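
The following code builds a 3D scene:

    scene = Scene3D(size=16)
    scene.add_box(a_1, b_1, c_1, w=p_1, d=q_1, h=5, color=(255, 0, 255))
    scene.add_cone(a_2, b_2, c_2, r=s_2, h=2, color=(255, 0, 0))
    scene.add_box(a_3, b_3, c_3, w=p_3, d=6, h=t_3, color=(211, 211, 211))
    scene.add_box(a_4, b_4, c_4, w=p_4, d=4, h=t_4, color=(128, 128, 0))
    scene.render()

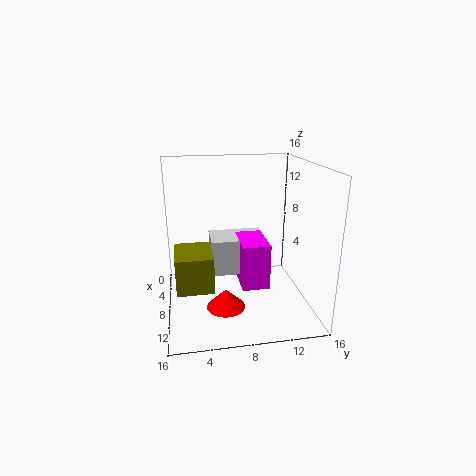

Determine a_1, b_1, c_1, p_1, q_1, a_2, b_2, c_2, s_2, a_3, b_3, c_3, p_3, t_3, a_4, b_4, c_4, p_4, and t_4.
a_1 = 6
b_1 = 8
c_1 = 3
p_1 = 5
q_1 = 3
a_2 = 12
b_2 = 6
c_2 = 2
s_2 = 2
a_3 = 5
b_3 = 5
c_3 = 4
p_3 = 4
t_3 = 4
a_4 = 6
b_4 = 1
c_4 = 3
p_4 = 5
t_4 = 4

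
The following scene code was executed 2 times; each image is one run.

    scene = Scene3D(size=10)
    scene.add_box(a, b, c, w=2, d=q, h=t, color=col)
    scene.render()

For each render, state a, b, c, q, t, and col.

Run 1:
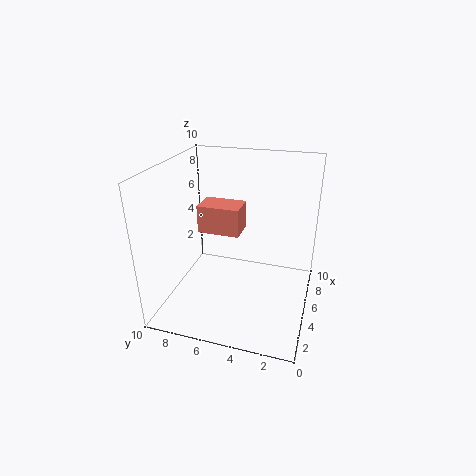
a = 5
b = 5
c = 5
q = 3
t = 2
col = 'salmon'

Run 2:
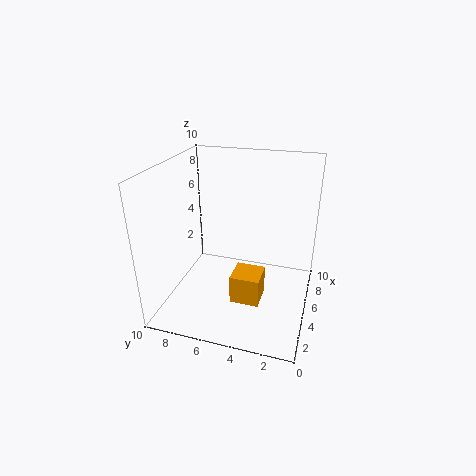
a = 3
b = 3
c = 1
q = 2
t = 2
col = 'orange'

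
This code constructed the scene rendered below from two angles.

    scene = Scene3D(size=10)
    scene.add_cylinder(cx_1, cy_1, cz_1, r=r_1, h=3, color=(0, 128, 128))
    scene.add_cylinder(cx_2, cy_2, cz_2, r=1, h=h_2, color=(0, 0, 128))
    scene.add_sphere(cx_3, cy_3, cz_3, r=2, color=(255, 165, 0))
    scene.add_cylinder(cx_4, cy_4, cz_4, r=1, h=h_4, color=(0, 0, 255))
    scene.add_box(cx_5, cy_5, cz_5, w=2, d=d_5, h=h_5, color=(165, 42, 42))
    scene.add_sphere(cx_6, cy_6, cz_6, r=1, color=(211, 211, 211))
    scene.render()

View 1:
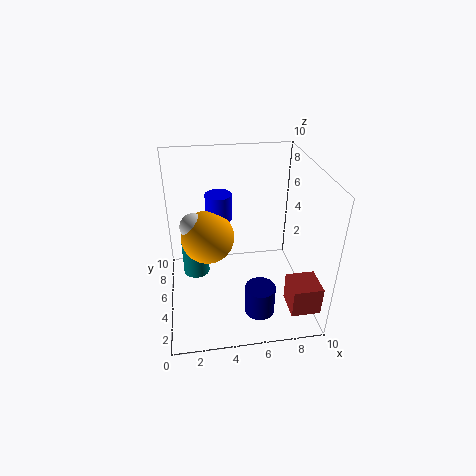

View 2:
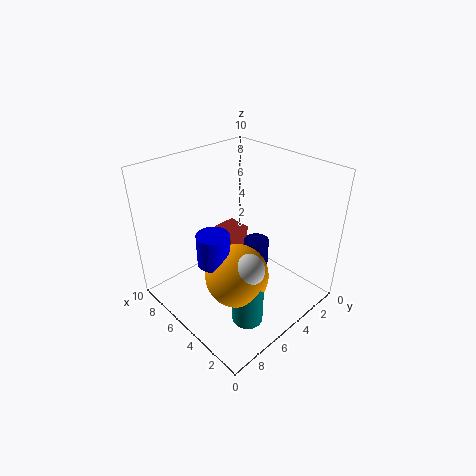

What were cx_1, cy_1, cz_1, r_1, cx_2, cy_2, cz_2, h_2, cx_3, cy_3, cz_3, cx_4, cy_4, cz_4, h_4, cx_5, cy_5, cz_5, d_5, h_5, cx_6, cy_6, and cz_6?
cx_1 = 2
cy_1 = 7
cz_1 = 1
r_1 = 1
cx_2 = 6
cy_2 = 2
cz_2 = 1
h_2 = 2
cx_3 = 3
cy_3 = 7
cz_3 = 4
cx_4 = 4
cy_4 = 8
cz_4 = 5
h_4 = 2
cx_5 = 8
cy_5 = 1
cz_5 = 1
d_5 = 2
h_5 = 2
cx_6 = 2
cy_6 = 7
cz_6 = 5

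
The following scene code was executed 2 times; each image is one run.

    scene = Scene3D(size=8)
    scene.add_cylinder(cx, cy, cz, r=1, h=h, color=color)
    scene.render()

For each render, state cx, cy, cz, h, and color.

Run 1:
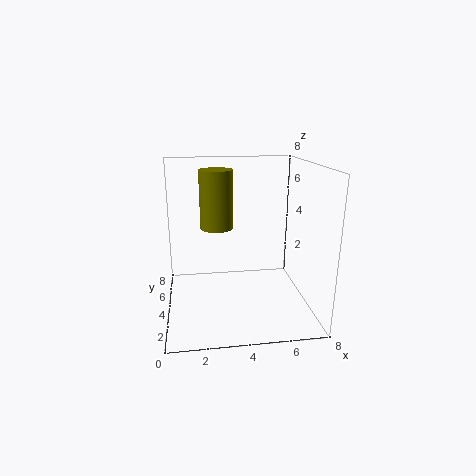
cx = 3; cy = 6; cz = 4; h = 3.5; color = 'olive'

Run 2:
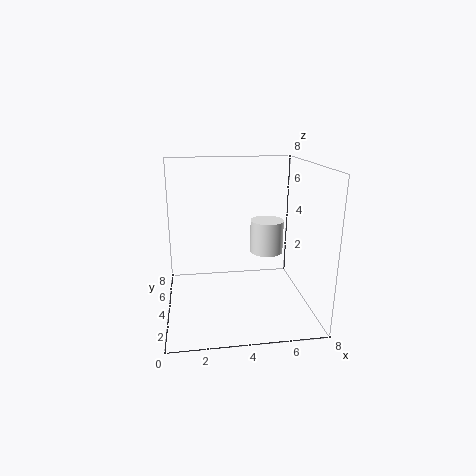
cx = 6; cy = 5.5; cz = 2.5; h = 2; color = 'white'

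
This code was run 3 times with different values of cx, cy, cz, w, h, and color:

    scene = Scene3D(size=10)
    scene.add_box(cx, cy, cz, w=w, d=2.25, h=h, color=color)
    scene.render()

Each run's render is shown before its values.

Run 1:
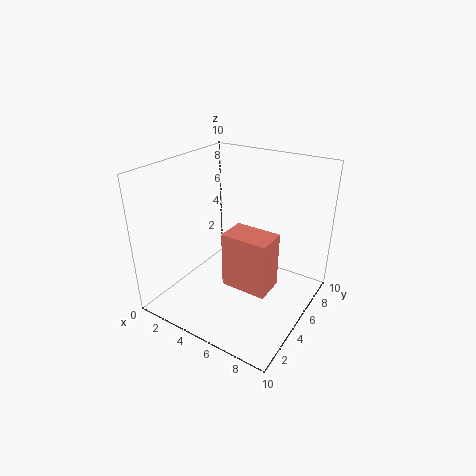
cx = 3.75, cy = 4.75, cz = 0.75, w = 3.5, h = 4.25, color = 'salmon'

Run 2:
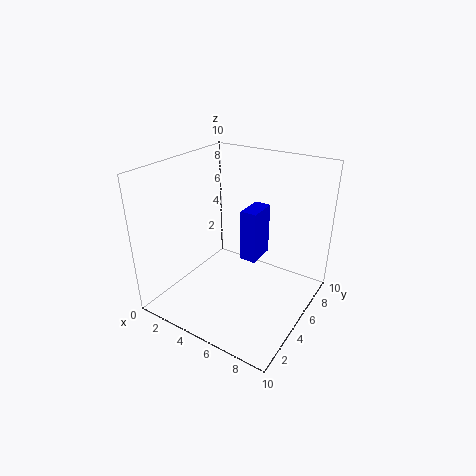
cx = 4.25, cy = 6.5, cz = 2.25, w = 1.25, h = 4, color = 'blue'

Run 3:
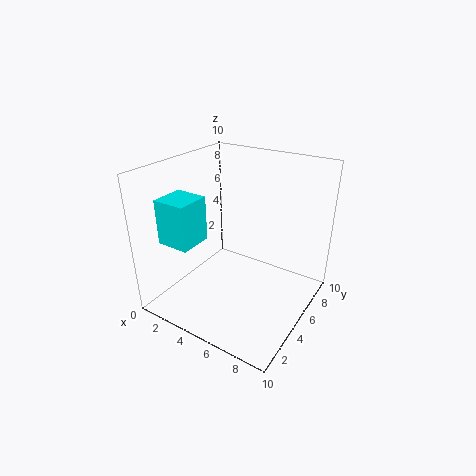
cx = 1.25, cy = 1.25, cz = 5.25, w = 2.25, h = 3, color = 'cyan'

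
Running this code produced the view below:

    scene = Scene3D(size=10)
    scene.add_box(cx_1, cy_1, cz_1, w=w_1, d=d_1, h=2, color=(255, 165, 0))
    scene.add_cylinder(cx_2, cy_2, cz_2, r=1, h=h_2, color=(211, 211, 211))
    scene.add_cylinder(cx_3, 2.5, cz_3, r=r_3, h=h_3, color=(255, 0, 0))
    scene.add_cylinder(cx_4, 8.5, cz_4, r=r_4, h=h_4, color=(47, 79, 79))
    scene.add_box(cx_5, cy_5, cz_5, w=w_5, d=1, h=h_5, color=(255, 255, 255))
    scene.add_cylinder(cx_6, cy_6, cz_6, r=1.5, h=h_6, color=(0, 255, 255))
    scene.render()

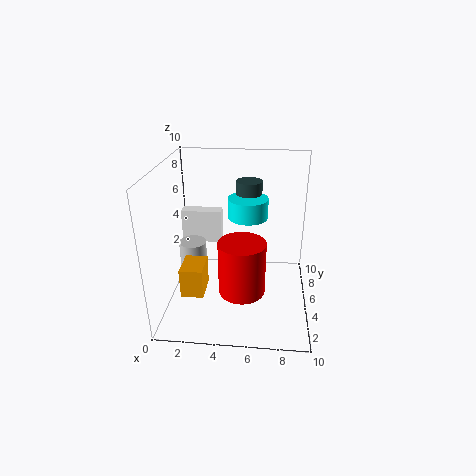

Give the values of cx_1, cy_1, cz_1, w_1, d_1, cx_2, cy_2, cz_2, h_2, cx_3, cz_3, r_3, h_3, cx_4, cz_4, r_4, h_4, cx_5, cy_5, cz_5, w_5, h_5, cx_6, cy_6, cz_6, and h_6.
cx_1 = 1.5; cy_1 = 2; cz_1 = 2; w_1 = 1.5; d_1 = 2; cx_2 = 1.5; cy_2 = 6; cz_2 = 0.5; h_2 = 3.5; cx_3 = 5.5; cz_3 = 2.5; r_3 = 1.5; h_3 = 3.5; cx_4 = 5.5; cz_4 = 5.5; r_4 = 1; h_4 = 2.5; cx_5 = 0.5; cy_5 = 7; cz_5 = 3.5; w_5 = 3; h_5 = 2.5; cx_6 = 5.5; cy_6 = 7.5; cz_6 = 5.5; h_6 = 1.5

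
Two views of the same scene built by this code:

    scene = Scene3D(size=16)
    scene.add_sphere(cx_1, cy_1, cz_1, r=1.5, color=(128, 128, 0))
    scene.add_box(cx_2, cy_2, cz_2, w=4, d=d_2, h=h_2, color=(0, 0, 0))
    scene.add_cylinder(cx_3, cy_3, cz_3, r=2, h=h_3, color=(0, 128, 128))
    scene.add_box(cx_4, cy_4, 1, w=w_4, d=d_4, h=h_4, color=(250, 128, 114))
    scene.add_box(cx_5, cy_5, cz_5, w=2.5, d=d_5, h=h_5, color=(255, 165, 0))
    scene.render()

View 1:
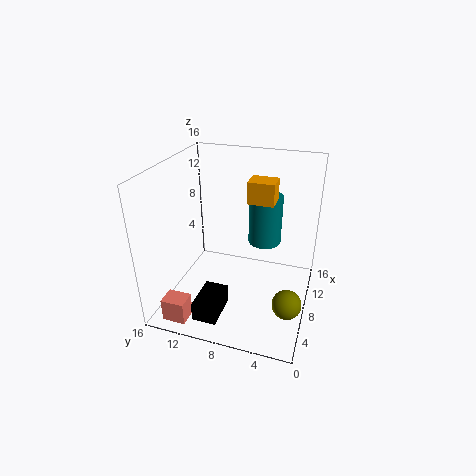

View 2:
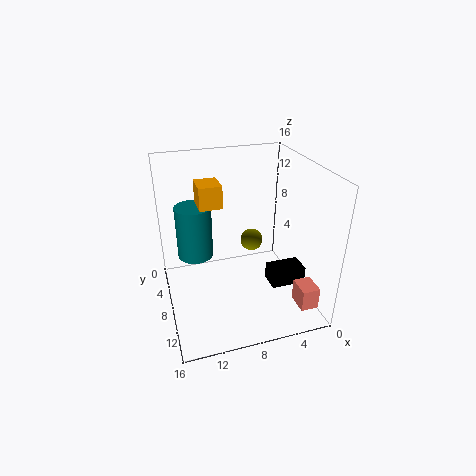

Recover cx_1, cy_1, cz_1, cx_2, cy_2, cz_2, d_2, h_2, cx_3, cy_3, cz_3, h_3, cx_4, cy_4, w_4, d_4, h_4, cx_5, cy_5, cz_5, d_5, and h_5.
cx_1 = 4; cy_1 = 1.5; cz_1 = 3.5; cx_2 = 0.5; cy_2 = 8; cz_2 = 2; d_2 = 2.5; h_2 = 2; cx_3 = 12.5; cy_3 = 6; cz_3 = 5.5; h_3 = 6; cx_4 = 0.5; cy_4 = 11.5; w_4 = 2; d_4 = 2.5; h_4 = 2.5; cx_5 = 9.5; cy_5 = 4.5; cz_5 = 11.5; d_5 = 3; h_5 = 2.5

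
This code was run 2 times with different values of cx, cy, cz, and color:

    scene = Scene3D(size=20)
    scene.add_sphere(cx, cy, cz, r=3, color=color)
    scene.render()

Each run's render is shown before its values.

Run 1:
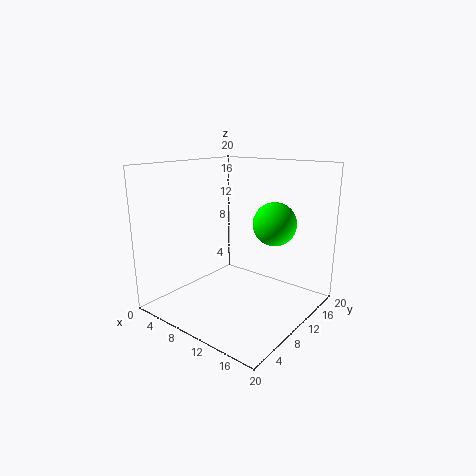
cx = 14, cy = 13, cz = 12, color = 'lime'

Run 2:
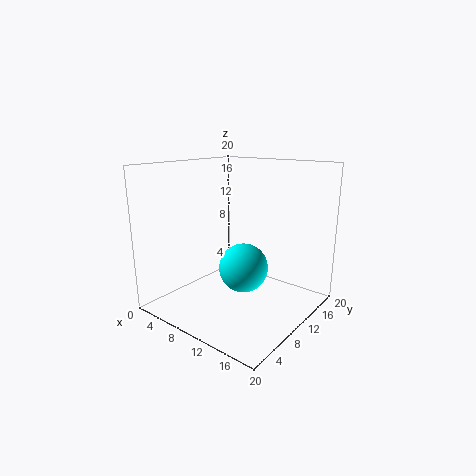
cx = 14, cy = 6, cz = 8, color = 'cyan'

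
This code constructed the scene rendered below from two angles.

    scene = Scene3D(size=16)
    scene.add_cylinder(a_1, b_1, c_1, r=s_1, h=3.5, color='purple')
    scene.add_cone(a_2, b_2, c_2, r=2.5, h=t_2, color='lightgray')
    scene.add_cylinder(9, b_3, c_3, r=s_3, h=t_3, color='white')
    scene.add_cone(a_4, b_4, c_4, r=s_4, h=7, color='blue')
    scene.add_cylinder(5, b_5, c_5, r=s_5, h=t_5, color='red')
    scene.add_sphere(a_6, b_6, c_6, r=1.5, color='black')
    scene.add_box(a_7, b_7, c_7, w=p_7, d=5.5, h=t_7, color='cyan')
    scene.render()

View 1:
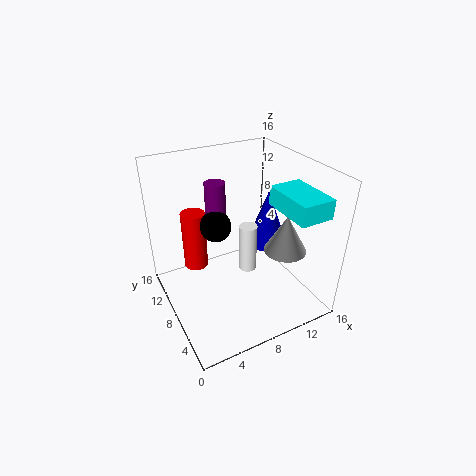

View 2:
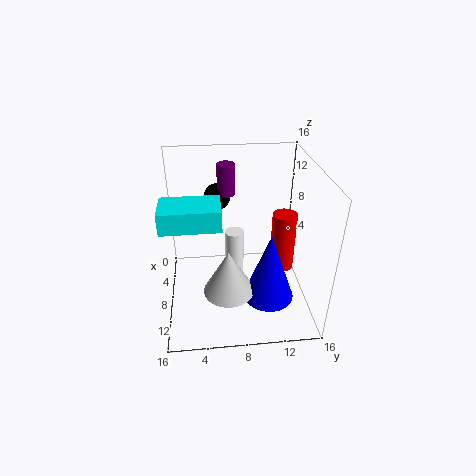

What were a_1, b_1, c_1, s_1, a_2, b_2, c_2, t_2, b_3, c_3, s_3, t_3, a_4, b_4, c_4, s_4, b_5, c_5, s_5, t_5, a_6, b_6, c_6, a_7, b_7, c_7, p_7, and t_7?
a_1 = 5, b_1 = 7, c_1 = 12, s_1 = 1, a_2 = 13.5, b_2 = 6.5, c_2 = 5.5, t_2 = 4.5, b_3 = 7.5, c_3 = 4, s_3 = 1, t_3 = 5.5, a_4 = 13.5, b_4 = 10.5, c_4 = 4.5, s_4 = 2.5, b_5 = 14, c_5 = 1.5, s_5 = 1.5, t_5 = 7.5, a_6 = 4.5, b_6 = 6, c_6 = 11.5, a_7 = 10.5, b_7 = 0.5, c_7 = 12.5, p_7 = 3.5, t_7 = 2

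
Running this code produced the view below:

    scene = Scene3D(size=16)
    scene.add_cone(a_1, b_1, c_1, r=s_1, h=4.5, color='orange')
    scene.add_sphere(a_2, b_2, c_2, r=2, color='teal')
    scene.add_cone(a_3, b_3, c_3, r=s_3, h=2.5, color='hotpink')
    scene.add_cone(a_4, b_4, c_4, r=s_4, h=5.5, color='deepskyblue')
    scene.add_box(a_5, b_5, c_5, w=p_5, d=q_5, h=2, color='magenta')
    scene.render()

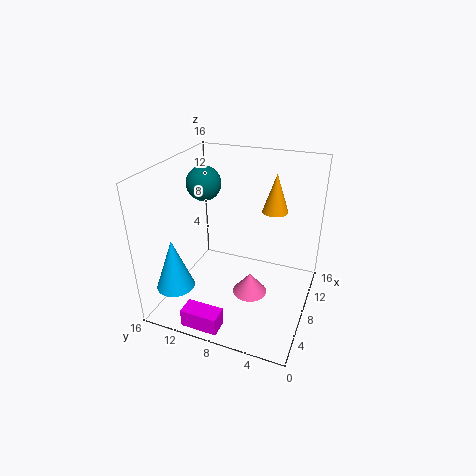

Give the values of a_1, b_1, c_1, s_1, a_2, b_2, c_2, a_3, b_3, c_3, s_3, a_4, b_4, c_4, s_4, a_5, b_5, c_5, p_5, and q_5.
a_1 = 12, b_1 = 5, c_1 = 10, s_1 = 1.5, a_2 = 10, b_2 = 13, c_2 = 13, a_3 = 8, b_3 = 6.5, c_3 = 1, s_3 = 2, a_4 = 2.5, b_4 = 13, c_4 = 4, s_4 = 2, a_5 = 0.5, b_5 = 7.5, c_5 = 0.5, p_5 = 2, q_5 = 4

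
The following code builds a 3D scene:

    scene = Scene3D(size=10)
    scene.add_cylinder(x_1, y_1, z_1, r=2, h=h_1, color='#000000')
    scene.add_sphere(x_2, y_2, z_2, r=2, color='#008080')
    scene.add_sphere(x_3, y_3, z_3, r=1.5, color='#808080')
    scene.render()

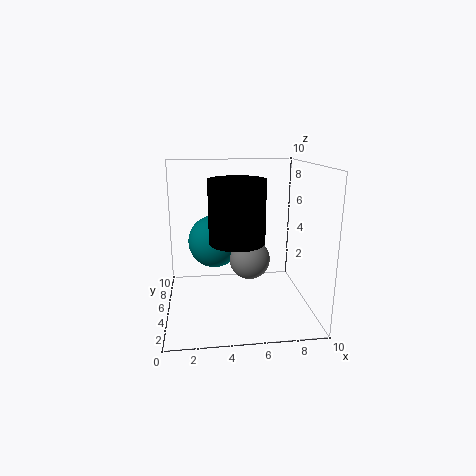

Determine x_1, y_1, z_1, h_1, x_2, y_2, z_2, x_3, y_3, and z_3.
x_1 = 5; y_1 = 5.5; z_1 = 4.5; h_1 = 4.5; x_2 = 3.5; y_2 = 7.5; z_2 = 4; x_3 = 6; y_3 = 6; z_3 = 3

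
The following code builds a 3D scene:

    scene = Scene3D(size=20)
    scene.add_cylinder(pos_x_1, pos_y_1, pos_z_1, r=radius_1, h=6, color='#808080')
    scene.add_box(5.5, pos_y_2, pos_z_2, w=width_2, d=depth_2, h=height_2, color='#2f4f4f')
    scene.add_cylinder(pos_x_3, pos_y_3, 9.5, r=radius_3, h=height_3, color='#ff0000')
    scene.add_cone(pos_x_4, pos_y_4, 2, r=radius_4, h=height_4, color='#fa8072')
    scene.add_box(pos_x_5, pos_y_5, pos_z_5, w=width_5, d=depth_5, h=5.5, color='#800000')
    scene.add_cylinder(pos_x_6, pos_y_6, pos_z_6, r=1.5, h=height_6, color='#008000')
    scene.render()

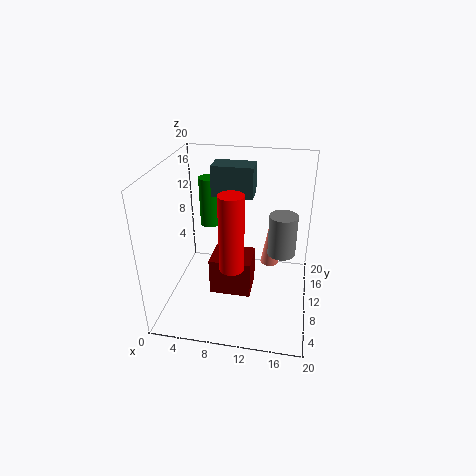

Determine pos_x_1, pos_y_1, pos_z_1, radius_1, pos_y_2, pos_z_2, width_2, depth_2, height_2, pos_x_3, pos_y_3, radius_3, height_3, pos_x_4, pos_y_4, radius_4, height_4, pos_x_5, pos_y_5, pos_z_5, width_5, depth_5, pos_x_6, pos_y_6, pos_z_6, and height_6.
pos_x_1 = 16; pos_y_1 = 12; pos_z_1 = 7; radius_1 = 2; pos_y_2 = 13; pos_z_2 = 14.5; width_2 = 6; depth_2 = 3.5; height_2 = 4.5; pos_x_3 = 10.5; pos_y_3 = 3.5; radius_3 = 1.5; height_3 = 9.5; pos_x_4 = 14; pos_y_4 = 17; radius_4 = 1.5; height_4 = 8.5; pos_x_5 = 6; pos_y_5 = 8.5; pos_z_5 = 1; width_5 = 6; depth_5 = 5; pos_x_6 = 4.5; pos_y_6 = 15.5; pos_z_6 = 9; height_6 = 7.5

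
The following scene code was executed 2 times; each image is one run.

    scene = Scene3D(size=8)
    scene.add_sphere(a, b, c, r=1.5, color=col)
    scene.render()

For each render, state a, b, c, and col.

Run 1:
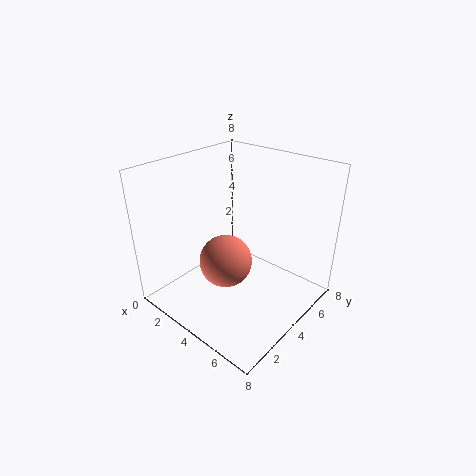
a = 3.5
b = 3.5
c = 2.5
col = 'salmon'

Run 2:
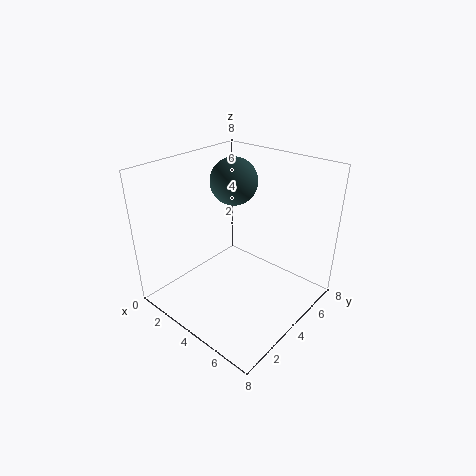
a = 1.5
b = 6.5
c = 6
col = 'darkslategray'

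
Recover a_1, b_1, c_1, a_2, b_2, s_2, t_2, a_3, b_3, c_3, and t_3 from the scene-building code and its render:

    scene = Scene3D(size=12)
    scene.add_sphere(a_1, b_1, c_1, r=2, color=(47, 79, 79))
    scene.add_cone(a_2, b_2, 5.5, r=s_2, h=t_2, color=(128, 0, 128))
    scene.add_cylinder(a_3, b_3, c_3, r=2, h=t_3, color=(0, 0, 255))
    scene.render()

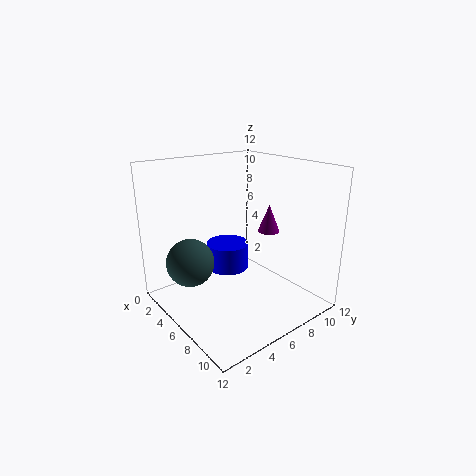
a_1 = 4, b_1 = 2.5, c_1 = 4, a_2 = 5.5, b_2 = 10, s_2 = 1, t_2 = 2.5, a_3 = 2.5, b_3 = 7.5, c_3 = 1.5, t_3 = 2.5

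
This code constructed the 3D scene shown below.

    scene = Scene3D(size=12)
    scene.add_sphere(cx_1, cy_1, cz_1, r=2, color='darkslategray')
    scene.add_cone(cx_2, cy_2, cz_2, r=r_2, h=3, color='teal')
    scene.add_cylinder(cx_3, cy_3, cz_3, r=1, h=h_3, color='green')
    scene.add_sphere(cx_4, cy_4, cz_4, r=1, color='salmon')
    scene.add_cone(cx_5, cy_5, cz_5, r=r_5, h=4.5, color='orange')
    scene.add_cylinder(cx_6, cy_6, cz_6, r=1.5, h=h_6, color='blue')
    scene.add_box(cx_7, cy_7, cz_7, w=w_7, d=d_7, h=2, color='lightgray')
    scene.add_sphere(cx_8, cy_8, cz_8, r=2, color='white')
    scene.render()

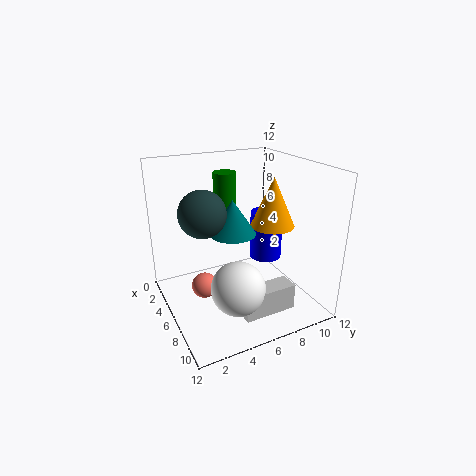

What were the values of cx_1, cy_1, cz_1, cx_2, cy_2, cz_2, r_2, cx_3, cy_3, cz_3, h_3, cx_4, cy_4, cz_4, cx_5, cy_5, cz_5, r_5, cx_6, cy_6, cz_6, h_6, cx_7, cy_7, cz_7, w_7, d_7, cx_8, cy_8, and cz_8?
cx_1 = 4.5, cy_1 = 3.5, cz_1 = 8, cx_2 = 5, cy_2 = 6, cz_2 = 6, r_2 = 2, cx_3 = 3.5, cy_3 = 6, cz_3 = 5.5, h_3 = 5.5, cx_4 = 7, cy_4 = 2.5, cz_4 = 3, cx_5 = 5, cy_5 = 10, cz_5 = 6, r_5 = 2, cx_6 = 4, cy_6 = 10, cz_6 = 2.5, h_6 = 4.5, cx_7 = 10, cy_7 = 4, cz_7 = 2, w_7 = 1.5, d_7 = 4, cx_8 = 10, cy_8 = 4, cz_8 = 4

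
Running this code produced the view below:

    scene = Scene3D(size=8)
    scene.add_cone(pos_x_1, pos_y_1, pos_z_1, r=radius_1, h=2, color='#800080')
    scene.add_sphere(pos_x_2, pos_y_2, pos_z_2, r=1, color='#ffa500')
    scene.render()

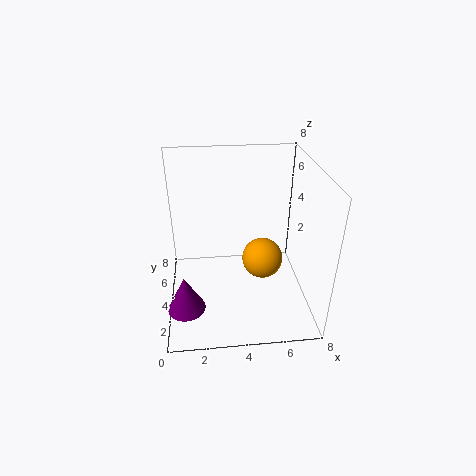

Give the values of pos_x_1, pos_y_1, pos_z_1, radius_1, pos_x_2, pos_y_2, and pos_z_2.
pos_x_1 = 1; pos_y_1 = 2; pos_z_1 = 1; radius_1 = 1; pos_x_2 = 5; pos_y_2 = 2; pos_z_2 = 4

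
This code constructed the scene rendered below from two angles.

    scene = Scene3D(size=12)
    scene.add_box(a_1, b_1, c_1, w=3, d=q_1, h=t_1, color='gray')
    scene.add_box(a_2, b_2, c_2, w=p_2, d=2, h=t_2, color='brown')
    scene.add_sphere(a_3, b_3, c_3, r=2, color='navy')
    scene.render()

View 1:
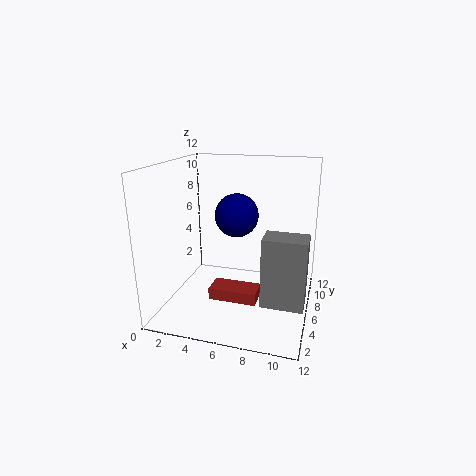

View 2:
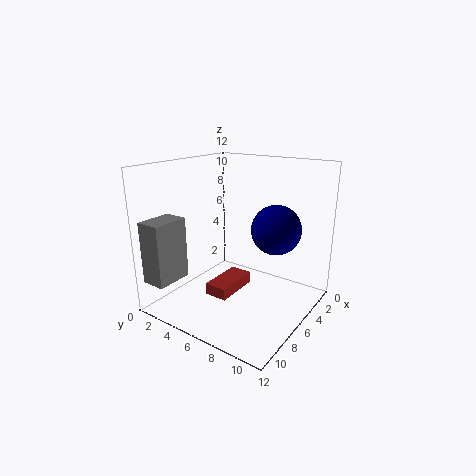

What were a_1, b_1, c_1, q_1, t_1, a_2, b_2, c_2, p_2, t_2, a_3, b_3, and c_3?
a_1 = 9; b_1 = 1; c_1 = 3; q_1 = 2; t_1 = 5; a_2 = 4; b_2 = 4; c_2 = 1; p_2 = 4; t_2 = 1; a_3 = 5; b_3 = 9; c_3 = 7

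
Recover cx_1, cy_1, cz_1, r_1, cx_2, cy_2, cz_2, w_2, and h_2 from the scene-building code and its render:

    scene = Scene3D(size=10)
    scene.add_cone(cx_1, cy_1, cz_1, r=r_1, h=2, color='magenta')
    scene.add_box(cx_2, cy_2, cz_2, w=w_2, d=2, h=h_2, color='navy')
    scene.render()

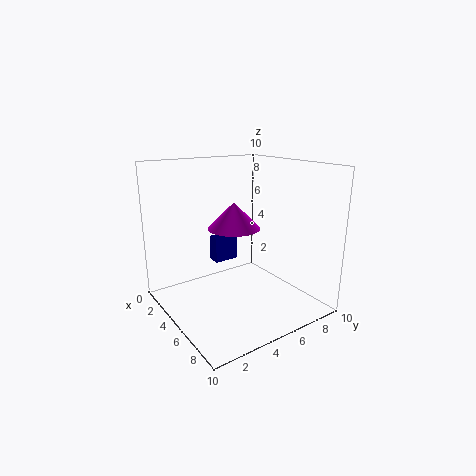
cx_1 = 3
cy_1 = 6
cz_1 = 5
r_1 = 2
cx_2 = 1
cy_2 = 5
cz_2 = 2
w_2 = 1
h_2 = 2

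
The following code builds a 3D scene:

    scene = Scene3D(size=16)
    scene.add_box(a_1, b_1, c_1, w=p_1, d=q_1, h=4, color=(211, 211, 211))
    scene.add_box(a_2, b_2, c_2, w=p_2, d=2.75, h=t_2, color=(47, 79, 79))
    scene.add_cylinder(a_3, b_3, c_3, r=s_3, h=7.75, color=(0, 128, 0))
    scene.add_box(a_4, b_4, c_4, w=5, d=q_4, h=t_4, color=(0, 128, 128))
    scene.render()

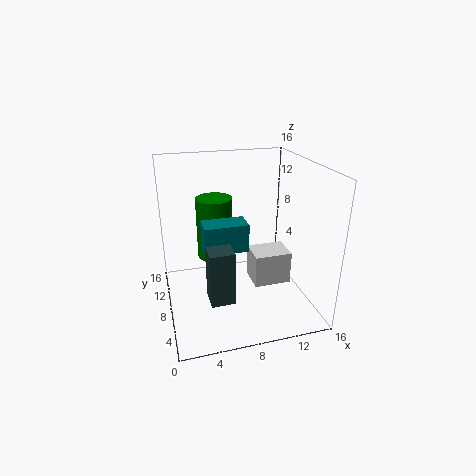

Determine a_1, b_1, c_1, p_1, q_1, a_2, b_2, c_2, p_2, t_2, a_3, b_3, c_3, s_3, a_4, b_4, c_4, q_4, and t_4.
a_1 = 10.25, b_1 = 8, c_1 = 1, p_1 = 4.5, q_1 = 3.5, a_2 = 4.25, b_2 = 5.25, c_2 = 1.25, p_2 = 2.75, t_2 = 6.25, a_3 = 6.5, b_3 = 13.5, c_3 = 3.25, s_3 = 2.25, a_4 = 4.25, b_4 = 7.75, c_4 = 6.25, q_4 = 2.75, t_4 = 3.25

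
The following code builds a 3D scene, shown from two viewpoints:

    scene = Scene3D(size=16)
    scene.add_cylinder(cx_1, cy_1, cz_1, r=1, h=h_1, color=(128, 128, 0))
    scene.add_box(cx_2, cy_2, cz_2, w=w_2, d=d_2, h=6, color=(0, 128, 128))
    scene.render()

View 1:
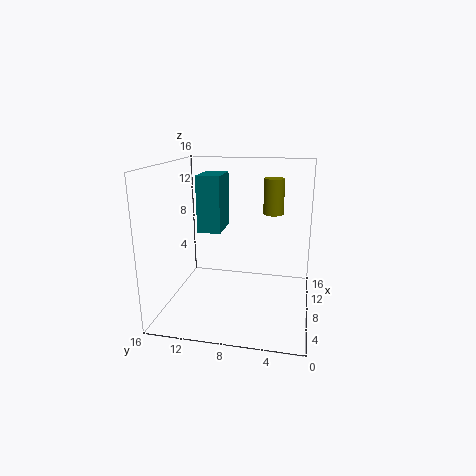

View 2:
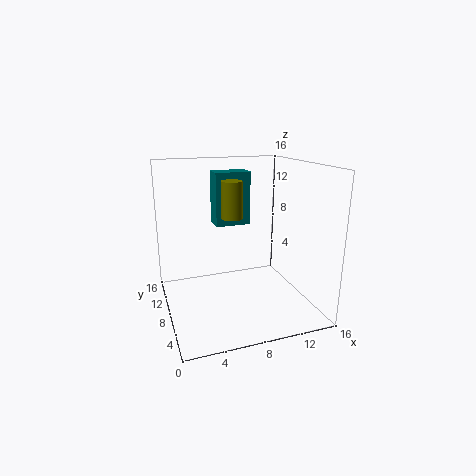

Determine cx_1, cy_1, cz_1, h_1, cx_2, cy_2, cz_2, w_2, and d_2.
cx_1 = 6
cy_1 = 4
cz_1 = 11.5
h_1 = 3.5
cx_2 = 6
cy_2 = 9.5
cz_2 = 9
w_2 = 4
d_2 = 2.5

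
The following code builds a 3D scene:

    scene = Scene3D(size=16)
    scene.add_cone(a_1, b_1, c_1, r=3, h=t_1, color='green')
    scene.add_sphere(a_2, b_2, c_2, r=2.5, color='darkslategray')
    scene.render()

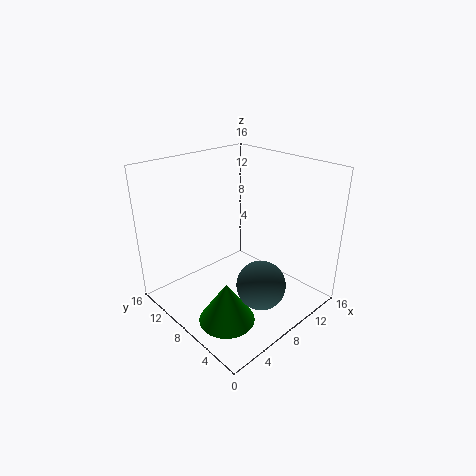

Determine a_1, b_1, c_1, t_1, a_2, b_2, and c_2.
a_1 = 4; b_1 = 5.5; c_1 = 0.5; t_1 = 4.5; a_2 = 6.5; b_2 = 3; c_2 = 5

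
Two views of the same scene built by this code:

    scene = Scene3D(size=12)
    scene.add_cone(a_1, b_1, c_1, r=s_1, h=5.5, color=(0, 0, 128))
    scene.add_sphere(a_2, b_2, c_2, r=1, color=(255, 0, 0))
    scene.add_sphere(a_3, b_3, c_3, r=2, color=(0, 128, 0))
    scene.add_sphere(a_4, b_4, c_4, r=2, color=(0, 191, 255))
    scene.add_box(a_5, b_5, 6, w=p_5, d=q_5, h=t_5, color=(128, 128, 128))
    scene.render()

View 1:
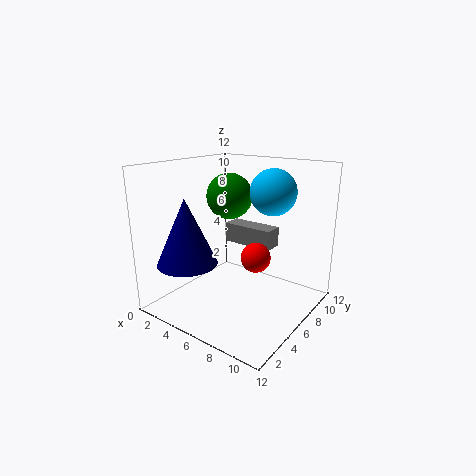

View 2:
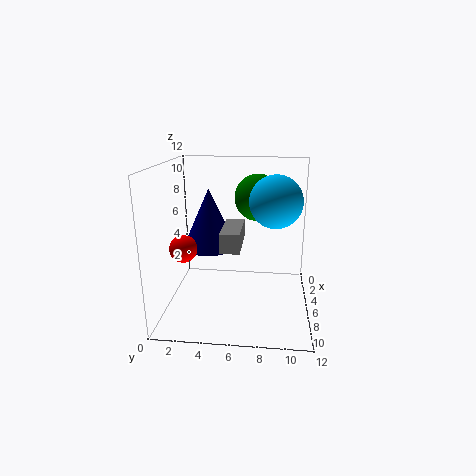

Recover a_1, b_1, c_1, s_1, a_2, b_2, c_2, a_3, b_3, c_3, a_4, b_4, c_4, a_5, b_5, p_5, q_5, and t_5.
a_1 = 3
b_1 = 3
c_1 = 4
s_1 = 2.5
a_2 = 10
b_2 = 2.5
c_2 = 6.5
a_3 = 4
b_3 = 7.5
c_3 = 9
a_4 = 7.5
b_4 = 9
c_4 = 9.5
a_5 = 5.5
b_5 = 5
p_5 = 4
q_5 = 1.5
t_5 = 1.5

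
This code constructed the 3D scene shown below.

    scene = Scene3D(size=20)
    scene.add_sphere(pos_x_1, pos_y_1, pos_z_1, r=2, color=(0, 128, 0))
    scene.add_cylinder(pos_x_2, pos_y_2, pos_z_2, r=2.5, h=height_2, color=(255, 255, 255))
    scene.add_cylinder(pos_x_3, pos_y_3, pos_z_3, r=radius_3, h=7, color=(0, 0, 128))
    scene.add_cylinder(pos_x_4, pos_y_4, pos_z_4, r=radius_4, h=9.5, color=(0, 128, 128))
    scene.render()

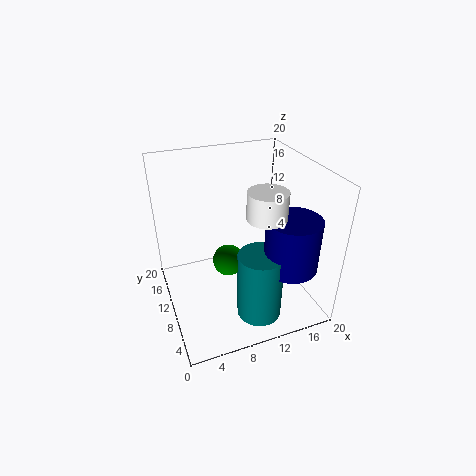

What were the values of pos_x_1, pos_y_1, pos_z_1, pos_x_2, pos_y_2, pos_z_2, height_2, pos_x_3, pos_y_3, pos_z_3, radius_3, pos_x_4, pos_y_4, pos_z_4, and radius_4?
pos_x_1 = 7.5, pos_y_1 = 7, pos_z_1 = 9, pos_x_2 = 12, pos_y_2 = 5.5, pos_z_2 = 15, height_2 = 3.5, pos_x_3 = 15, pos_y_3 = 4, pos_z_3 = 8, radius_3 = 3.5, pos_x_4 = 11, pos_y_4 = 4.5, pos_z_4 = 1, radius_4 = 3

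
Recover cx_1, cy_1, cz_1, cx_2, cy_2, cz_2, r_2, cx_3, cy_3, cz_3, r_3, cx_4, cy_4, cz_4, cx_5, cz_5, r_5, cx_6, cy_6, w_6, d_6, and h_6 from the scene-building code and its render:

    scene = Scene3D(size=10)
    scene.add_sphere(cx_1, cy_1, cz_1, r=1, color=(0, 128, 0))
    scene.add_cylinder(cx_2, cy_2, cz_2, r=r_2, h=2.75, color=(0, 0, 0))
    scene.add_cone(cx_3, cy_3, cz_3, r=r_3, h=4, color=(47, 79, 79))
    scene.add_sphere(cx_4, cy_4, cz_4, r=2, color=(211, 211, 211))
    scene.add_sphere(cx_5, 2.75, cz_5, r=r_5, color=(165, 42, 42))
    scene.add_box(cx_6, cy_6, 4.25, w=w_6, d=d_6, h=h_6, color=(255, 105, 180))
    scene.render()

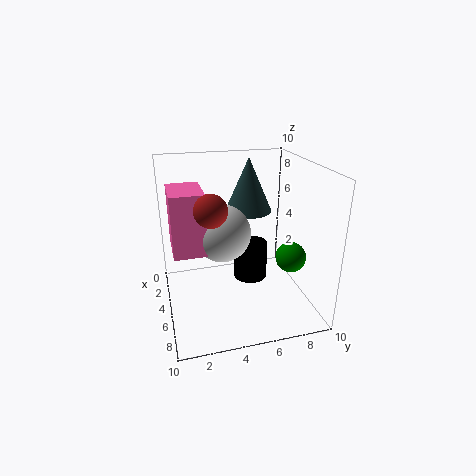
cx_1 = 7.25; cy_1 = 8; cz_1 = 4.25; cx_2 = 4; cy_2 = 6.25; cz_2 = 1.25; r_2 = 1.25; cx_3 = 2.5; cy_3 = 6.5; cz_3 = 6; r_3 = 1.75; cx_4 = 4.5; cy_4 = 4; cz_4 = 5.25; cx_5 = 7.25; cz_5 = 8; r_5 = 1; cx_6 = 2.5; cy_6 = 0.5; w_6 = 3.25; d_6 = 2.25; h_6 = 4.25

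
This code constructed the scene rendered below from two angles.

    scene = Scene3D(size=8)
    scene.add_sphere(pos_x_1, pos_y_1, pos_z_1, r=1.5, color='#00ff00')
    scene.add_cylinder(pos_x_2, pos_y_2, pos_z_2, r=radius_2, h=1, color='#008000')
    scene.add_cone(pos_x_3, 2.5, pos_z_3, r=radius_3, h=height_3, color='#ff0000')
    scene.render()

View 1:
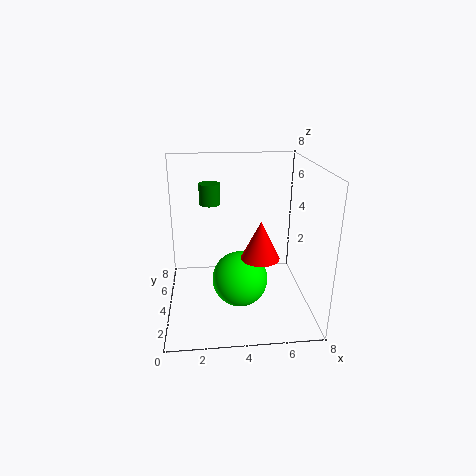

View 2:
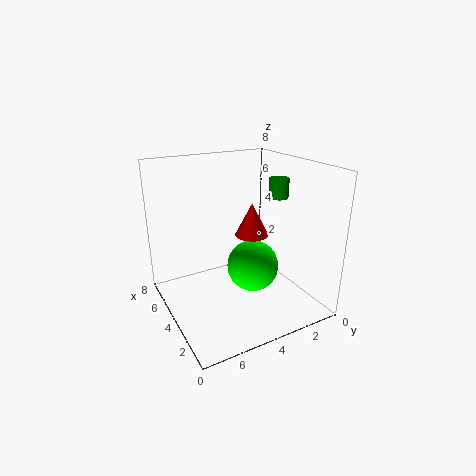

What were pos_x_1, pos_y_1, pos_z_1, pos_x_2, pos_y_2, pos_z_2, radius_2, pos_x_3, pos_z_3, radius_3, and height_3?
pos_x_1 = 4; pos_y_1 = 3; pos_z_1 = 2; pos_x_2 = 2.5; pos_y_2 = 2.5; pos_z_2 = 6.5; radius_2 = 0.5; pos_x_3 = 5; pos_z_3 = 3.5; radius_3 = 1; height_3 = 2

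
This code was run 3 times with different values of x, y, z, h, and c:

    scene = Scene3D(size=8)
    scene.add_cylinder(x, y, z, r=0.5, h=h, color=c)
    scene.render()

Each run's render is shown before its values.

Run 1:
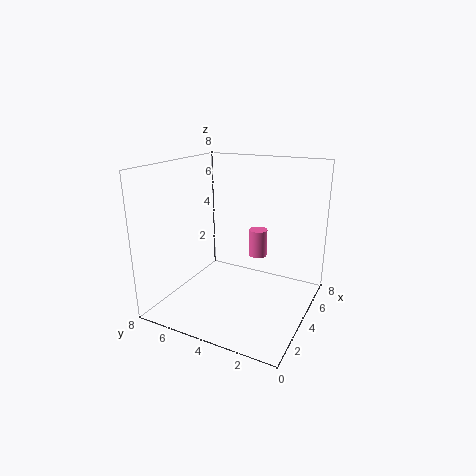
x = 4.5
y = 3
z = 3
h = 1.5
c = 'hotpink'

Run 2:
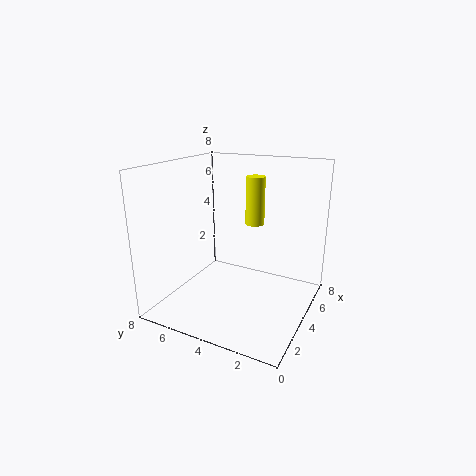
x = 4
y = 3
z = 5
h = 2.5
c = 'yellow'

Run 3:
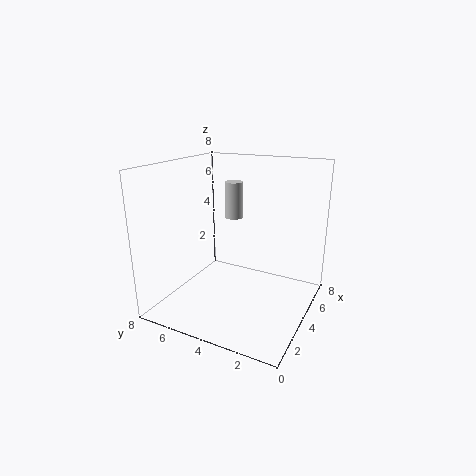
x = 4.5
y = 4.5
z = 5
h = 2
c = 'lightgray'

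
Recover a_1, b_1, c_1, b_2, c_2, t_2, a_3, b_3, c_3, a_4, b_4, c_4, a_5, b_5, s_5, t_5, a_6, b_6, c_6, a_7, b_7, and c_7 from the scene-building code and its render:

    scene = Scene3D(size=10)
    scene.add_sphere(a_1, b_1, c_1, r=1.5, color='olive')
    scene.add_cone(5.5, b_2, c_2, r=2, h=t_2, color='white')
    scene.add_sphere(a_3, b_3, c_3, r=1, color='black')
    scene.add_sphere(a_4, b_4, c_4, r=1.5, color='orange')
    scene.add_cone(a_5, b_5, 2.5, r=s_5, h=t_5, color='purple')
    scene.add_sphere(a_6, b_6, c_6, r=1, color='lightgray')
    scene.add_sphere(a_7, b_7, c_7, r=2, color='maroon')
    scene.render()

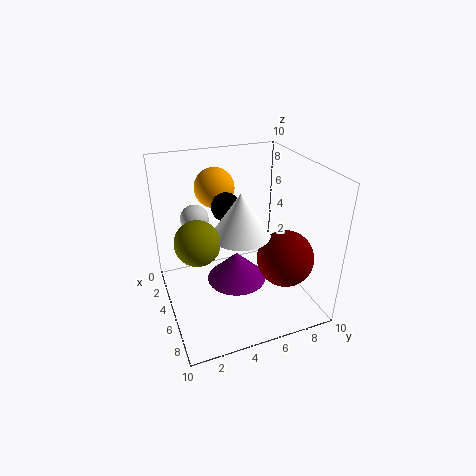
a_1 = 5.5, b_1 = 2, c_1 = 5.5, b_2 = 5, c_2 = 5.5, t_2 = 3, a_3 = 4, b_3 = 4.5, c_3 = 7, a_4 = 1.5, b_4 = 4.5, c_4 = 7.5, a_5 = 6, b_5 = 4.5, s_5 = 2, t_5 = 2, a_6 = 3, b_6 = 2.5, c_6 = 6, a_7 = 6.5, b_7 = 8, c_7 = 3.5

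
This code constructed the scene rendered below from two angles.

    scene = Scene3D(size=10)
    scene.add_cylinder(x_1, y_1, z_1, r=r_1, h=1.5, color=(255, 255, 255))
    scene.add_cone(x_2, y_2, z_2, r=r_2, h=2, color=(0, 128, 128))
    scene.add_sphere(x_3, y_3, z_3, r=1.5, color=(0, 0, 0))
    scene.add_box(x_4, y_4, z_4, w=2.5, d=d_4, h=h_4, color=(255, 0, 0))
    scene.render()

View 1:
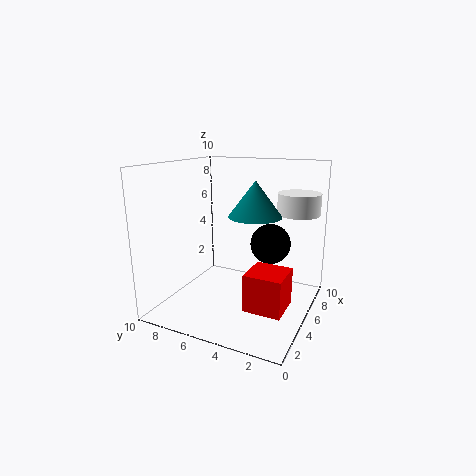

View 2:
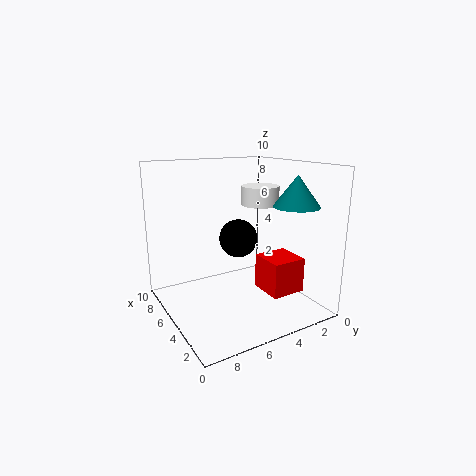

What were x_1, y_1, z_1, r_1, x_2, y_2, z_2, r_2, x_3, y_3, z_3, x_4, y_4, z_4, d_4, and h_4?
x_1 = 7.5; y_1 = 1.5; z_1 = 6.5; r_1 = 1.5; x_2 = 2; y_2 = 2.5; z_2 = 7.5; r_2 = 1.5; x_3 = 7.5; y_3 = 3.5; z_3 = 4; x_4 = 2.5; y_4 = 1; z_4 = 1; d_4 = 2.5; h_4 = 2.5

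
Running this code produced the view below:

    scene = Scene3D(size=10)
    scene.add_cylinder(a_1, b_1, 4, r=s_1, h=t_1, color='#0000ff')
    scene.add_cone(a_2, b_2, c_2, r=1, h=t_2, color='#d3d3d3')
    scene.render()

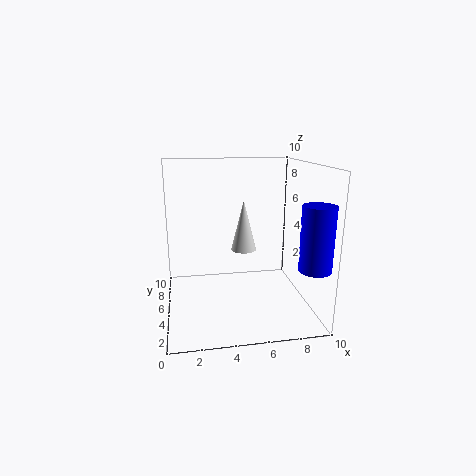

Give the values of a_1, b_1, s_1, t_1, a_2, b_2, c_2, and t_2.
a_1 = 9, b_1 = 1, s_1 = 1, t_1 = 4, a_2 = 6, b_2 = 8, c_2 = 3, t_2 = 4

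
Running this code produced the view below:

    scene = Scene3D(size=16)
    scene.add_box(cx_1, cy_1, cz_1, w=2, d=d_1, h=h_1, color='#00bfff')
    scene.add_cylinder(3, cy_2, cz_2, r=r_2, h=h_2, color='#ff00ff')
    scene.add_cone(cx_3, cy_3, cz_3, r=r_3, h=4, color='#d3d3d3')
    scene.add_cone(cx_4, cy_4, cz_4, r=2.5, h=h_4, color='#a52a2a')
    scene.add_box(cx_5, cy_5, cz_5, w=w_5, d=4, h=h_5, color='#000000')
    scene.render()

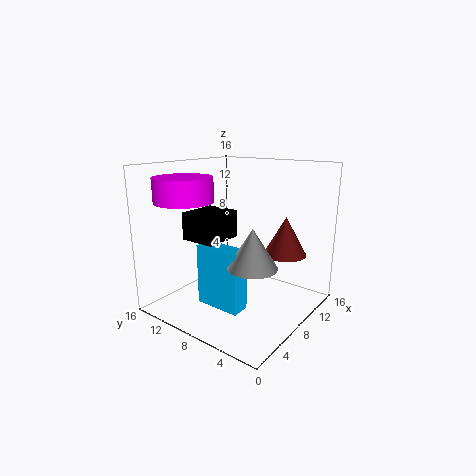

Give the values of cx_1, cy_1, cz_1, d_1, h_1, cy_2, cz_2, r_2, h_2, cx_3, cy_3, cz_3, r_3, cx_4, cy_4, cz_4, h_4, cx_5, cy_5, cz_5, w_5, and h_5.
cx_1 = 3.5; cy_1 = 5; cz_1 = 1.5; d_1 = 5; h_1 = 6.5; cy_2 = 11; cz_2 = 12.5; r_2 = 3; h_2 = 2.5; cx_3 = 5; cy_3 = 4; cz_3 = 6.5; r_3 = 2.5; cx_4 = 12.5; cy_4 = 4.5; cz_4 = 5.5; h_4 = 4.5; cx_5 = 4; cy_5 = 8.5; cz_5 = 8; w_5 = 4.5; h_5 = 3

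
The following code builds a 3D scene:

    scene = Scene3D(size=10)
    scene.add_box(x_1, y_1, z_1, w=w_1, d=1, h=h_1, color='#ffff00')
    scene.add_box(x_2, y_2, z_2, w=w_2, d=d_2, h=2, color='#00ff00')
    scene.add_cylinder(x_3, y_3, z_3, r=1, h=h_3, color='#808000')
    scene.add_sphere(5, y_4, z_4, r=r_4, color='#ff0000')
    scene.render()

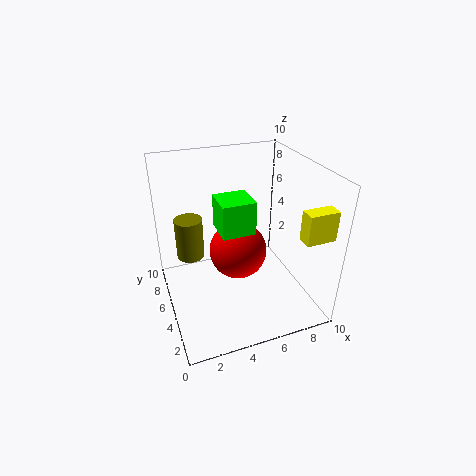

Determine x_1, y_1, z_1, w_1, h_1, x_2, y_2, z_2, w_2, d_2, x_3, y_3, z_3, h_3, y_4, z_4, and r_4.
x_1 = 8, y_1 = 1, z_1 = 6, w_1 = 2, h_1 = 2, x_2 = 3, y_2 = 2, z_2 = 7, w_2 = 2, d_2 = 2, x_3 = 2, y_3 = 7, z_3 = 3, h_3 = 3, y_4 = 5, z_4 = 4, r_4 = 2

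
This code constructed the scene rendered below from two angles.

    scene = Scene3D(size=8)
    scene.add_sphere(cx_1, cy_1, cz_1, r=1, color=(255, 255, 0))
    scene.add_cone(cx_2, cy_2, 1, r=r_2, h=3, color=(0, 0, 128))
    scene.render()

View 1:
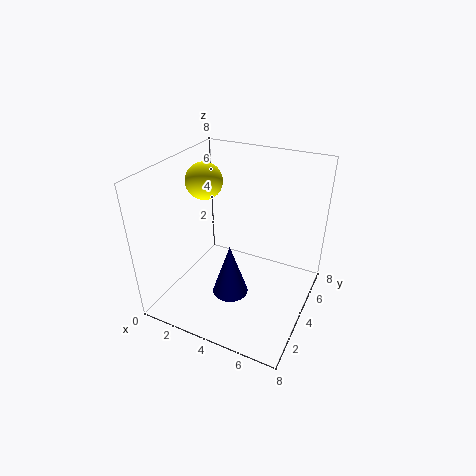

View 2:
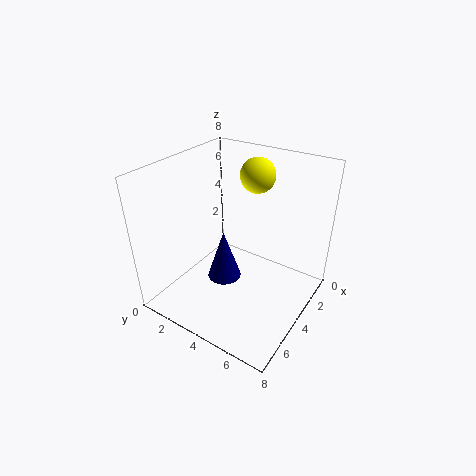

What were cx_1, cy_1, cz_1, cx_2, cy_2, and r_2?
cx_1 = 2, cy_1 = 4, cz_1 = 7, cx_2 = 4, cy_2 = 3, r_2 = 1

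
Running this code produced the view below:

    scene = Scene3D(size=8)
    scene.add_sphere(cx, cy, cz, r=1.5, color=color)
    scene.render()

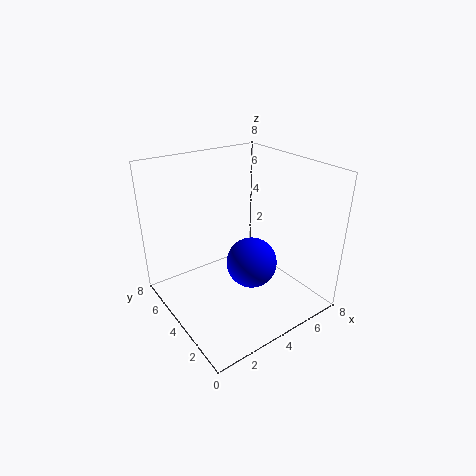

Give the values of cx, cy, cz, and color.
cx = 5, cy = 4, cz = 2, color = 'blue'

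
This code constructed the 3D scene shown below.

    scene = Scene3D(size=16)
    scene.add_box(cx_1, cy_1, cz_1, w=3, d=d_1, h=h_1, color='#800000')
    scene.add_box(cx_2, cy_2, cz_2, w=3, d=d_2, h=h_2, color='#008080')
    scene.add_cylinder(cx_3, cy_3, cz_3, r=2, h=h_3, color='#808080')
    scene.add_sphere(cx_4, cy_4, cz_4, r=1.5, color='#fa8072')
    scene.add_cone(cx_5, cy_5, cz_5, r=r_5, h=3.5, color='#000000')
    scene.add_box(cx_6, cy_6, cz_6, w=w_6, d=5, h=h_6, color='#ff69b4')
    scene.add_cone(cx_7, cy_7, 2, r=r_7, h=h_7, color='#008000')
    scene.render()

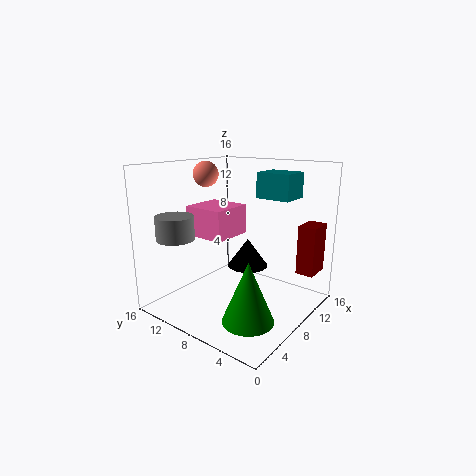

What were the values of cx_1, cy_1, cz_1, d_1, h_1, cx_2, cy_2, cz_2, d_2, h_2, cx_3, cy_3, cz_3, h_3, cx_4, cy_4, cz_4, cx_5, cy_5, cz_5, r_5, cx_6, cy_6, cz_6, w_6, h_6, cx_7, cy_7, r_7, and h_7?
cx_1 = 11.5
cy_1 = 0.5
cz_1 = 4
d_1 = 2
h_1 = 5.5
cx_2 = 7
cy_2 = 1.5
cz_2 = 13
d_2 = 3.5
h_2 = 2.5
cx_3 = 2.5
cy_3 = 12
cz_3 = 8.5
h_3 = 2.5
cx_4 = 9
cy_4 = 13.5
cz_4 = 14.5
cx_5 = 12
cy_5 = 9.5
cz_5 = 3
r_5 = 2.5
cx_6 = 6.5
cy_6 = 9.5
cz_6 = 7.5
w_6 = 5
h_6 = 3.5
cx_7 = 3
cy_7 = 3
r_7 = 2.5
h_7 = 6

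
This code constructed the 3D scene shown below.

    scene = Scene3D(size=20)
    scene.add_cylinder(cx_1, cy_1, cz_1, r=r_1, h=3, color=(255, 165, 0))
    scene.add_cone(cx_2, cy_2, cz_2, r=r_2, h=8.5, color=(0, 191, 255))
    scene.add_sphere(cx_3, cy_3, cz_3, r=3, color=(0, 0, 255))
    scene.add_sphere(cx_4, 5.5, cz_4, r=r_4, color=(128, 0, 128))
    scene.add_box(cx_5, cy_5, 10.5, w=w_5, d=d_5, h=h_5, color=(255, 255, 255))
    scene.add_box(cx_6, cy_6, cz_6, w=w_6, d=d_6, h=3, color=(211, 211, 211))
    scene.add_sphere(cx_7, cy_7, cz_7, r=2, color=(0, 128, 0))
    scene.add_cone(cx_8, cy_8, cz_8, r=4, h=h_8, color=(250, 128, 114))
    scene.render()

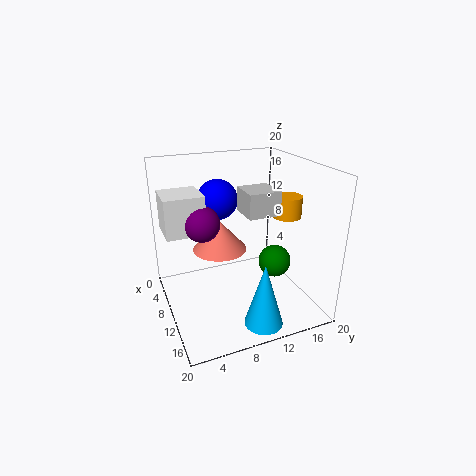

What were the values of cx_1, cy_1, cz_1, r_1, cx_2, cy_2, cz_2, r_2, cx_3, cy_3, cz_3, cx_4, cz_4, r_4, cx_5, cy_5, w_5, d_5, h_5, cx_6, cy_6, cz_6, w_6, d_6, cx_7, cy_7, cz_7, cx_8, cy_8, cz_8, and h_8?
cx_1 = 11
cy_1 = 17
cz_1 = 12.5
r_1 = 2
cx_2 = 17.5
cy_2 = 10.5
cz_2 = 1
r_2 = 2.5
cx_3 = 4.5
cy_3 = 9
cz_3 = 14
cx_4 = 8
cz_4 = 12
r_4 = 2.5
cx_5 = 3
cy_5 = 0.5
w_5 = 5.5
d_5 = 5.5
h_5 = 5.5
cx_6 = 12
cy_6 = 9
cz_6 = 15
w_6 = 4
d_6 = 4
cx_7 = 16
cy_7 = 12.5
cz_7 = 9
cx_8 = 6.5
cy_8 = 8.5
cz_8 = 7
h_8 = 4.5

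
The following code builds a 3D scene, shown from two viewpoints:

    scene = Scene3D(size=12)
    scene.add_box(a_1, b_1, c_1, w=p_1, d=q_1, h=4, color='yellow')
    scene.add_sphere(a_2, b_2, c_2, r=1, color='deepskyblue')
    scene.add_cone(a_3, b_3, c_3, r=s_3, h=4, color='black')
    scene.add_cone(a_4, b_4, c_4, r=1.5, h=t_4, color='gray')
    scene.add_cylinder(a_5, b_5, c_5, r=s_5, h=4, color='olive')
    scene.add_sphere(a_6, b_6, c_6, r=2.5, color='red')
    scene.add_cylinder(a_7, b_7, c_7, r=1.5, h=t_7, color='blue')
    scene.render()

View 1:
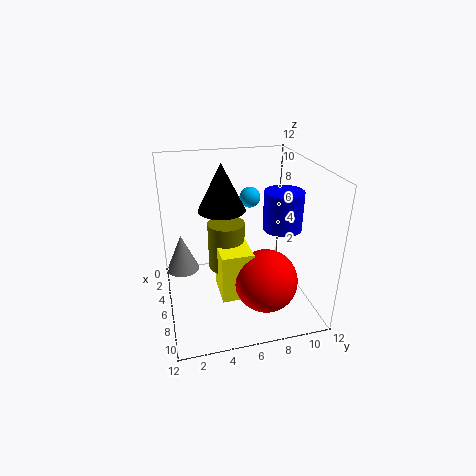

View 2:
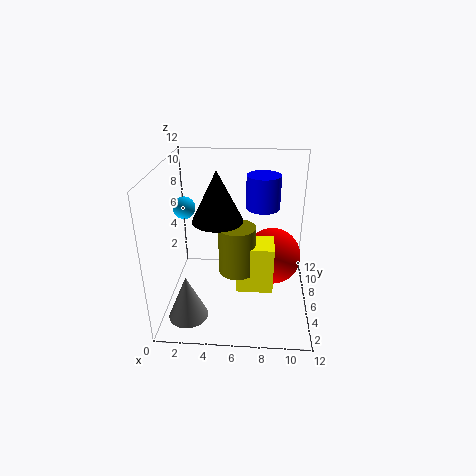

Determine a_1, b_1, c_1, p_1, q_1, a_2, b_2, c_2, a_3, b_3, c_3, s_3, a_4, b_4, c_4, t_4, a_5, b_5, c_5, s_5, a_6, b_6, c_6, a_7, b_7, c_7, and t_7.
a_1 = 6, b_1 = 4, c_1 = 2, p_1 = 3, q_1 = 2.5, a_2 = 1, b_2 = 8.5, c_2 = 7.5, a_3 = 4.5, b_3 = 5, c_3 = 8, s_3 = 2, a_4 = 2.5, b_4 = 1.5, c_4 = 1.5, t_4 = 3.5, a_5 = 6, b_5 = 5, c_5 = 3.5, s_5 = 1.5, a_6 = 9, b_6 = 7.5, c_6 = 3.5, a_7 = 8, b_7 = 9, c_7 = 7.5, t_7 = 3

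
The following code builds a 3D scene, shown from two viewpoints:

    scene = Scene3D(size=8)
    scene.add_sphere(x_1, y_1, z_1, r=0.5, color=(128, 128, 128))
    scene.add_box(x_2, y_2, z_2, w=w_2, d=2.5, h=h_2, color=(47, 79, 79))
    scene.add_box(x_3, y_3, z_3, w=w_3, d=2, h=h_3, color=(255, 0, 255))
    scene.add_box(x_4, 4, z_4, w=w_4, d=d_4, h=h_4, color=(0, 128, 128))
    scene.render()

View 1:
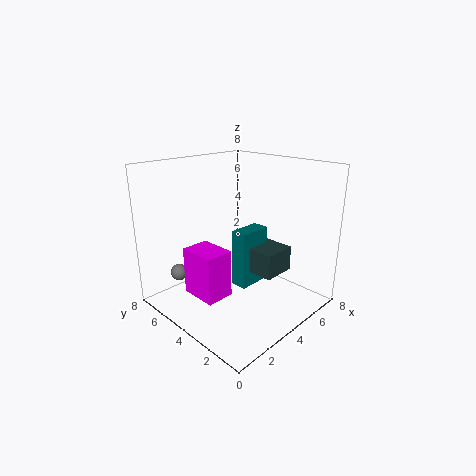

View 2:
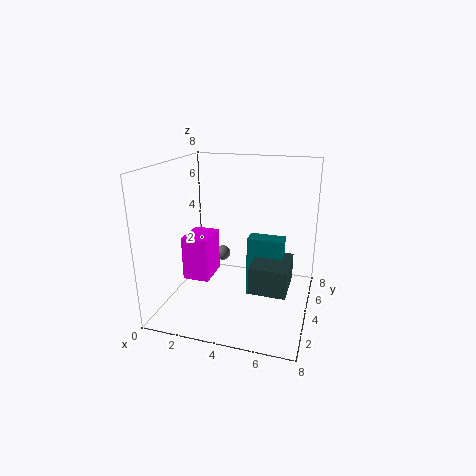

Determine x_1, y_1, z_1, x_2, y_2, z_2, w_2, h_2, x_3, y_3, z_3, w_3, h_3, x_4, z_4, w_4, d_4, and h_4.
x_1 = 2; y_1 = 7; z_1 = 1.5; x_2 = 5; y_2 = 2.5; z_2 = 1.5; w_2 = 2; h_2 = 1.5; x_3 = 1; y_3 = 3; z_3 = 1.5; w_3 = 1.5; h_3 = 2.5; x_4 = 4.5; z_4 = 0.5; w_4 = 2; d_4 = 1; h_4 = 3.5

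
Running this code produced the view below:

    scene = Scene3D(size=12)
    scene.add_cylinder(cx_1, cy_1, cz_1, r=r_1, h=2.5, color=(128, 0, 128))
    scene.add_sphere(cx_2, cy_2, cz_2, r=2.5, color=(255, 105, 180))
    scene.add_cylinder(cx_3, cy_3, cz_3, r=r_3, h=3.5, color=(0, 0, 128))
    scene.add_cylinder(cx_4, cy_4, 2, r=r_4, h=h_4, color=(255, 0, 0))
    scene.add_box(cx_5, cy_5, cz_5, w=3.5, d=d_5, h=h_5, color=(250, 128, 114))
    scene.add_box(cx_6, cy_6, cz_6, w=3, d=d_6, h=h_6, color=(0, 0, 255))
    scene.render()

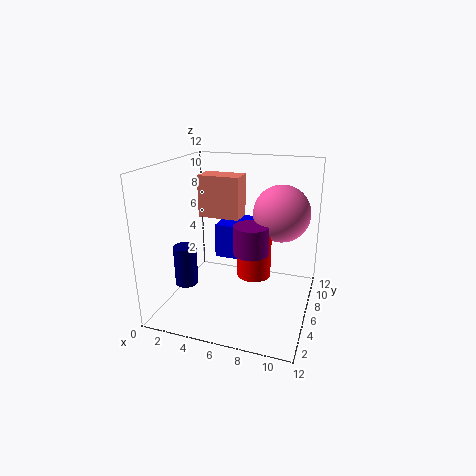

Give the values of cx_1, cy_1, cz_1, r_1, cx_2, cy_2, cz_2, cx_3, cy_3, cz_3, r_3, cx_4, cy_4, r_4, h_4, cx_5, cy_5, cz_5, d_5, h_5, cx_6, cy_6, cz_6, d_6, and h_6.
cx_1 = 7, cy_1 = 6.5, cz_1 = 4.5, r_1 = 1.5, cx_2 = 9, cy_2 = 9, cz_2 = 7.5, cx_3 = 1.5, cy_3 = 5, cz_3 = 1.5, r_3 = 1, cx_4 = 7, cy_4 = 7.5, r_4 = 1.5, h_4 = 4.5, cx_5 = 2.5, cy_5 = 6, cz_5 = 7.5, d_5 = 2, h_5 = 3.5, cx_6 = 3.5, cy_6 = 7, cz_6 = 3.5, d_6 = 3.5, h_6 = 3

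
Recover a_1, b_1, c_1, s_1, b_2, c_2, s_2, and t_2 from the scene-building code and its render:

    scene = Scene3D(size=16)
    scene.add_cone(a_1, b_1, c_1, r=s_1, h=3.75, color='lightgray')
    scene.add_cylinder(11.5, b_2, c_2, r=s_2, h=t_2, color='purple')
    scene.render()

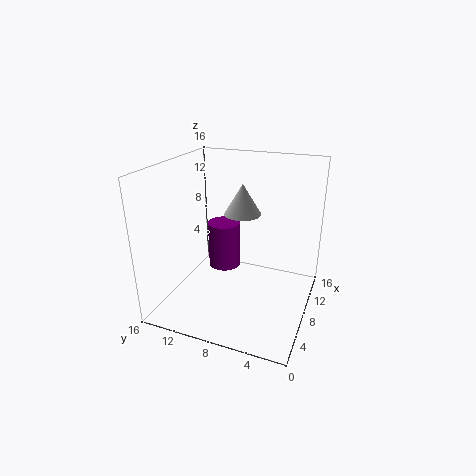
a_1 = 12
b_1 = 9
c_1 = 9.25
s_1 = 2.25
b_2 = 11.25
c_2 = 2.25
s_2 = 2
t_2 = 5.75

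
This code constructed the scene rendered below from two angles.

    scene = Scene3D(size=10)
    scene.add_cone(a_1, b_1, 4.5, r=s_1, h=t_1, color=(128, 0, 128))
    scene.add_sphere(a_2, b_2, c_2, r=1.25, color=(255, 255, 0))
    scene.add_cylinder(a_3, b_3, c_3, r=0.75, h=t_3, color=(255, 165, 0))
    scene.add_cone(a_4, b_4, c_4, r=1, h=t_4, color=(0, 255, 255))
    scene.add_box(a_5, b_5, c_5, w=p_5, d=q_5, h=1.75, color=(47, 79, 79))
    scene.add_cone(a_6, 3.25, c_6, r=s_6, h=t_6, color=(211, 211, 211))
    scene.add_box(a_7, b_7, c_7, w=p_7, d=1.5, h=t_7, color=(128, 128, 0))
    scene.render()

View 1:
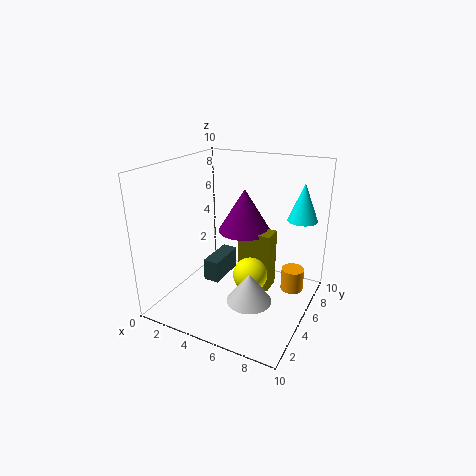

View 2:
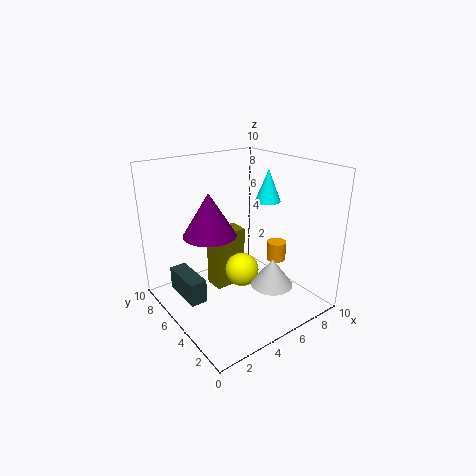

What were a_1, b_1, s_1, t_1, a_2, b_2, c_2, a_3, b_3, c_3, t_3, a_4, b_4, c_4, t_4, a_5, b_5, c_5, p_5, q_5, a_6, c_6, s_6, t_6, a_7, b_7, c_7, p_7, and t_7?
a_1 = 4.25; b_1 = 7.5; s_1 = 2; t_1 = 3.25; a_2 = 5.75; b_2 = 5.5; c_2 = 2; a_3 = 9; b_3 = 5.25; c_3 = 2; t_3 = 1.5; a_4 = 9; b_4 = 6.5; c_4 = 6.5; t_4 = 2.5; a_5 = 1.5; b_5 = 5.75; c_5 = 0.25; p_5 = 1.25; q_5 = 3.25; a_6 = 6.75; c_6 = 1.5; s_6 = 1.5; t_6 = 2; a_7 = 4.25; b_7 = 6.5; c_7 = 0.25; p_7 = 2.5; t_7 = 4.5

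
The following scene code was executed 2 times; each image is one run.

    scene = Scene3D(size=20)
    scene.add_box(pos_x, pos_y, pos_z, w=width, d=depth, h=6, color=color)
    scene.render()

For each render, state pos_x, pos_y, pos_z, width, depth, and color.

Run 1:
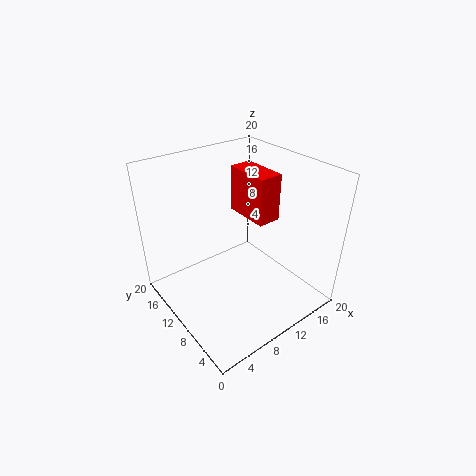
pos_x = 10; pos_y = 5.5; pos_z = 14; width = 3; depth = 6; color = 'red'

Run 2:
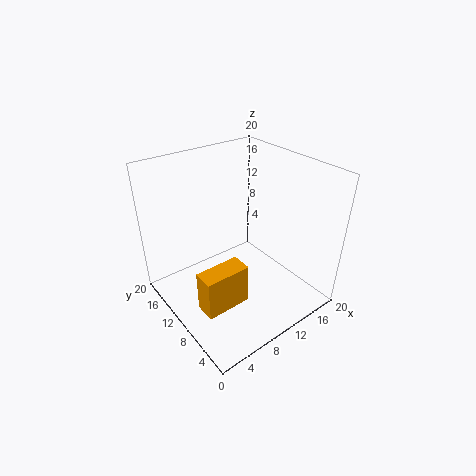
pos_x = 3; pos_y = 7; pos_z = 1; width = 6.5; depth = 3; color = 'orange'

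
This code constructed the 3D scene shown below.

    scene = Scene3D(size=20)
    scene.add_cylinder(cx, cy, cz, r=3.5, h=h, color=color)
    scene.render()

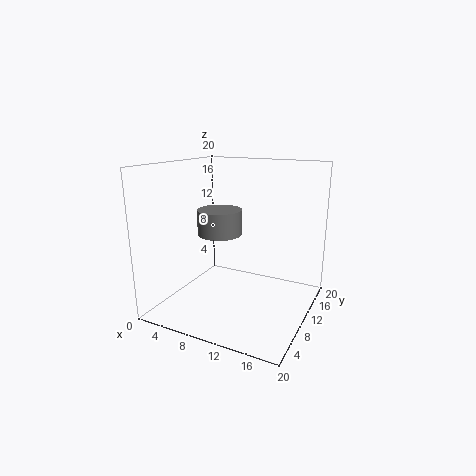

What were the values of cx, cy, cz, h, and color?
cx = 4.5, cy = 14.5, cz = 8.5, h = 4, color = 'gray'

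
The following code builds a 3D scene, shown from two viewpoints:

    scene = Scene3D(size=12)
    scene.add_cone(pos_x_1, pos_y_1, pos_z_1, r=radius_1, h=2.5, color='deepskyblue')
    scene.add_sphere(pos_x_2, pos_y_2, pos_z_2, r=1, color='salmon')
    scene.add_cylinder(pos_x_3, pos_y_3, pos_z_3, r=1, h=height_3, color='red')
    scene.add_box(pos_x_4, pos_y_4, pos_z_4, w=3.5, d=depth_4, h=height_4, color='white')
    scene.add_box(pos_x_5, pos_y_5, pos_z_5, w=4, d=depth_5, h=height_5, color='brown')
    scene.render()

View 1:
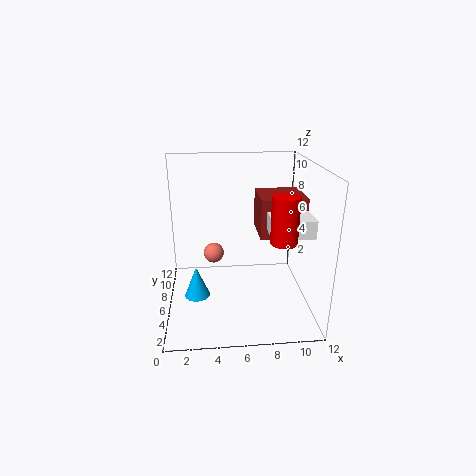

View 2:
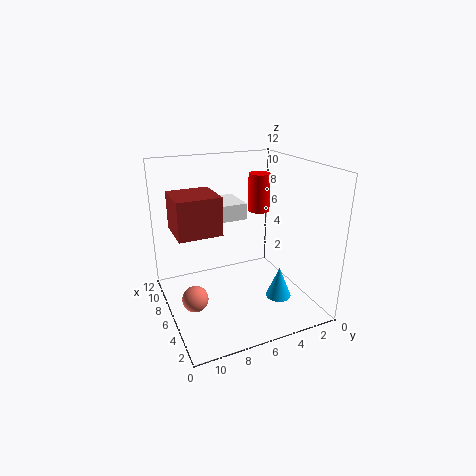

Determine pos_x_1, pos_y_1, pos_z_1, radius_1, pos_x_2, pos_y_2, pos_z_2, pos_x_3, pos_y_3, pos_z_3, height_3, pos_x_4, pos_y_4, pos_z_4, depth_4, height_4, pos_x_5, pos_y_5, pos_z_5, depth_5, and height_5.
pos_x_1 = 2.5; pos_y_1 = 4; pos_z_1 = 2; radius_1 = 1; pos_x_2 = 4; pos_y_2 = 10.5; pos_z_2 = 2.5; pos_x_3 = 9; pos_y_3 = 2.5; pos_z_3 = 7; height_3 = 3.5; pos_x_4 = 8.5; pos_y_4 = 4; pos_z_4 = 6.5; depth_4 = 3; height_4 = 1.5; pos_x_5 = 8; pos_y_5 = 6.5; pos_z_5 = 5.5; depth_5 = 4; height_5 = 3.5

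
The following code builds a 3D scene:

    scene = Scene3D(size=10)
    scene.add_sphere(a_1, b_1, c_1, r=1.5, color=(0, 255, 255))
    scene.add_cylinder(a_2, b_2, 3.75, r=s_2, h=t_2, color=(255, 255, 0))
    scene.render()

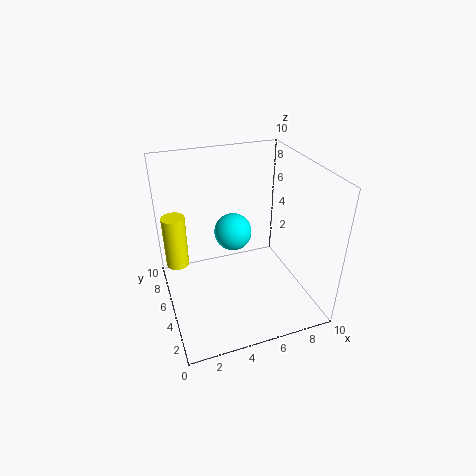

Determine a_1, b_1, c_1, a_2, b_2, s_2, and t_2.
a_1 = 5.75
b_1 = 8.25
c_1 = 3.5
a_2 = 0.75
b_2 = 5.25
s_2 = 0.75
t_2 = 3.5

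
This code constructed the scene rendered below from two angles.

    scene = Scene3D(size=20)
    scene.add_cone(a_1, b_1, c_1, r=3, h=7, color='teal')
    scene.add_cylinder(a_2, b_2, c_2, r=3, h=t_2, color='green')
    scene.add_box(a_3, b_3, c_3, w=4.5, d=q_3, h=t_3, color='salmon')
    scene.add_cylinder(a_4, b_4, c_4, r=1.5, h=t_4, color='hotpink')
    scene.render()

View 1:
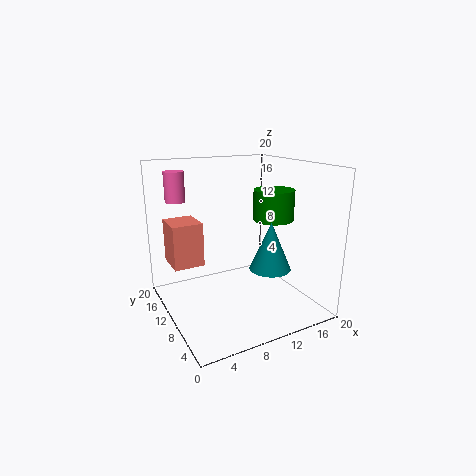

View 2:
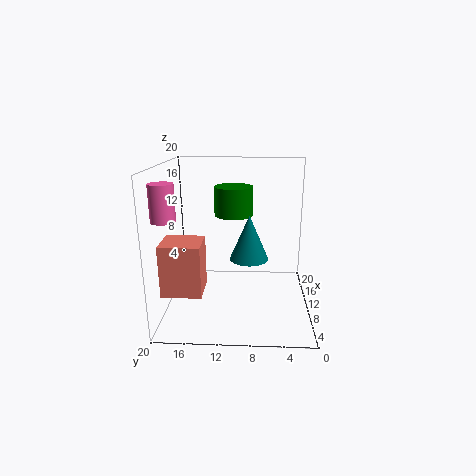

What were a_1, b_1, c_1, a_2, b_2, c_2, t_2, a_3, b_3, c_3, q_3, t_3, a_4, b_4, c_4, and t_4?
a_1 = 14.5; b_1 = 8.5; c_1 = 5; a_2 = 16.5; b_2 = 11; c_2 = 11.5; t_2 = 4.5; a_3 = 2; b_3 = 14; c_3 = 5; q_3 = 5; t_3 = 6.5; a_4 = 4; b_4 = 18.5; c_4 = 14; t_4 = 4.5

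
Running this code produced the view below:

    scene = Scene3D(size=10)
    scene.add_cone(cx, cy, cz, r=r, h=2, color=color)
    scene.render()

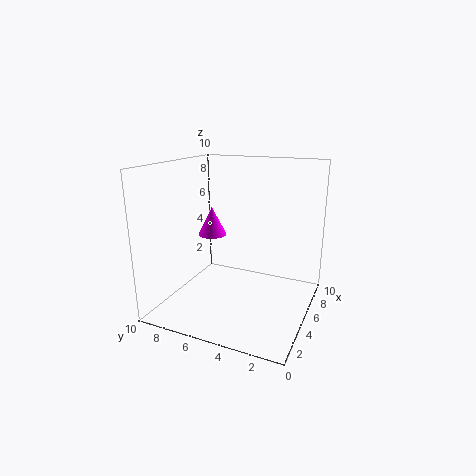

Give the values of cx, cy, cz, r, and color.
cx = 5, cy = 7, cz = 5, r = 1, color = 'magenta'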